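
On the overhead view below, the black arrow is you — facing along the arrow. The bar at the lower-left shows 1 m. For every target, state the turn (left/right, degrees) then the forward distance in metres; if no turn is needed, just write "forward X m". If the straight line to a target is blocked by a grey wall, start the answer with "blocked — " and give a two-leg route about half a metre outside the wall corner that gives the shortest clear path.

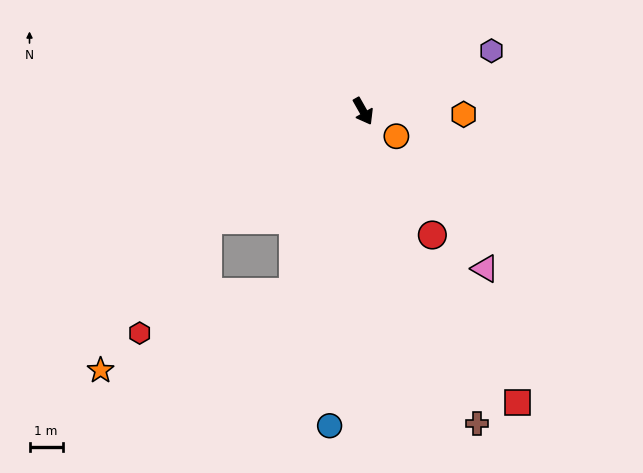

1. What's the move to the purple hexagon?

turn left 86°, forward 4.3 m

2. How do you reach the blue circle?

turn right 36°, forward 9.6 m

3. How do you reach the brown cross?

turn right 9°, forward 10.0 m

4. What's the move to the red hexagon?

blocked — turn right 85°, forward 5.7 m, then turn left 24°, forward 4.0 m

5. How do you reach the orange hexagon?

turn left 59°, forward 3.0 m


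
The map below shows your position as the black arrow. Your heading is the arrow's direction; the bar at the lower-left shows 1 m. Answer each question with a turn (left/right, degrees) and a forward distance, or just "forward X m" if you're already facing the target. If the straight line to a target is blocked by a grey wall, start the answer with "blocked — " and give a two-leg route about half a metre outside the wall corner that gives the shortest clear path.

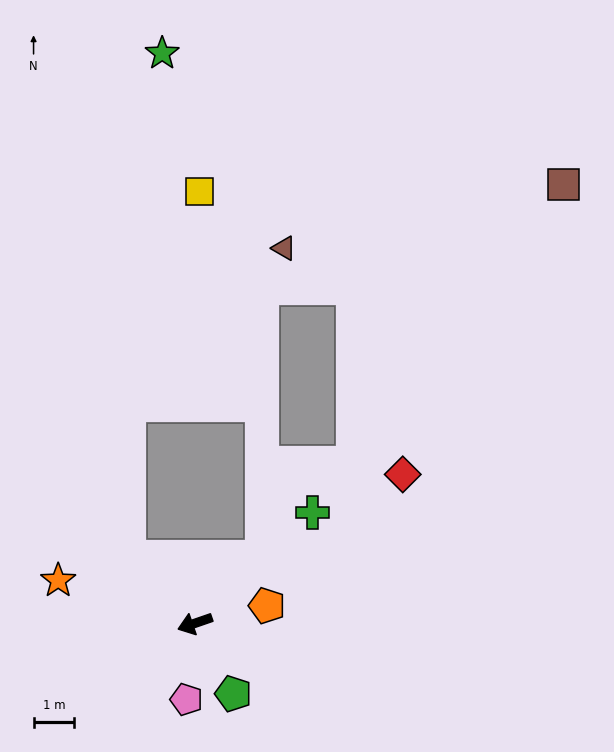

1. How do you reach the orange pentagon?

turn left 175°, forward 1.8 m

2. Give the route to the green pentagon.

turn left 100°, forward 2.0 m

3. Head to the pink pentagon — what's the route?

turn left 65°, forward 1.9 m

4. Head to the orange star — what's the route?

turn right 36°, forward 3.5 m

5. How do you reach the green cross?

turn right 156°, forward 4.0 m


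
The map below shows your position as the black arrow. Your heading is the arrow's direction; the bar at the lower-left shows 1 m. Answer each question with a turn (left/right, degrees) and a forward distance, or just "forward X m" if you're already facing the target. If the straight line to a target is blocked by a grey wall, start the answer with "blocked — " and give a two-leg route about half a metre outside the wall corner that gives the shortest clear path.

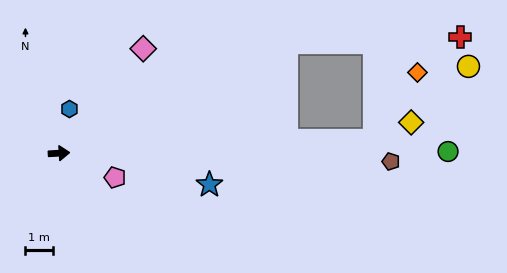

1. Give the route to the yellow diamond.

blocked — forward 11.6 m, then turn left 23°, forward 1.5 m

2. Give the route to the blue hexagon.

turn left 73°, forward 1.7 m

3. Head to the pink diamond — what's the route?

turn left 48°, forward 4.9 m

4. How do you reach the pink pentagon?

turn right 27°, forward 2.2 m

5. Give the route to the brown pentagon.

turn right 5°, forward 12.2 m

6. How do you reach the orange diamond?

blocked — forward 11.6 m, then turn left 54°, forward 2.9 m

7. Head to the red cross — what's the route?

blocked — turn left 22°, forward 9.3 m, then turn right 23°, forward 6.4 m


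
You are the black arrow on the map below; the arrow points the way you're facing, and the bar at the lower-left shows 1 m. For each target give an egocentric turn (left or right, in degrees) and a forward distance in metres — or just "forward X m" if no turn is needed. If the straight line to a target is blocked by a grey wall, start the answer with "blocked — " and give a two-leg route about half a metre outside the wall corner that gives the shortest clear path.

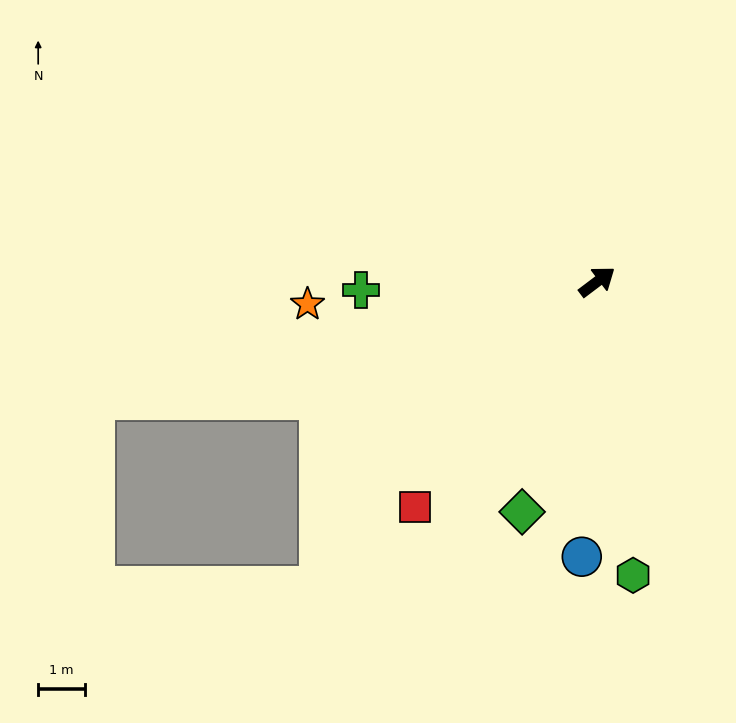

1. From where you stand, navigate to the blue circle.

turn right 130°, forward 5.9 m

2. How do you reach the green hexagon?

turn right 120°, forward 6.3 m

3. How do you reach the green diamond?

turn right 145°, forward 5.2 m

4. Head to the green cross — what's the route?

turn left 145°, forward 5.1 m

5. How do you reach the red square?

turn right 166°, forward 6.2 m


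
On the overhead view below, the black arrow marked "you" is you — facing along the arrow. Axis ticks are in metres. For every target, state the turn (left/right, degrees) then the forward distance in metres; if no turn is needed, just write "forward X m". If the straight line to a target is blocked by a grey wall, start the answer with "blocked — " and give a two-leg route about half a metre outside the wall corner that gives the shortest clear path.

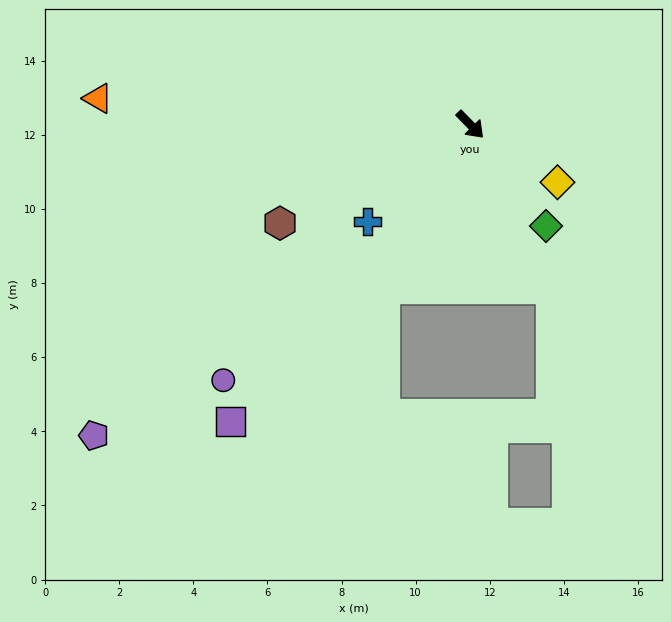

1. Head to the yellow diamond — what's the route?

turn left 12°, forward 2.8 m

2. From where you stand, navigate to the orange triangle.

turn right 138°, forward 10.1 m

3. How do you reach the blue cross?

turn right 91°, forward 3.8 m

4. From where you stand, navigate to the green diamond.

turn right 8°, forward 3.4 m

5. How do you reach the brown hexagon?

turn right 107°, forward 5.8 m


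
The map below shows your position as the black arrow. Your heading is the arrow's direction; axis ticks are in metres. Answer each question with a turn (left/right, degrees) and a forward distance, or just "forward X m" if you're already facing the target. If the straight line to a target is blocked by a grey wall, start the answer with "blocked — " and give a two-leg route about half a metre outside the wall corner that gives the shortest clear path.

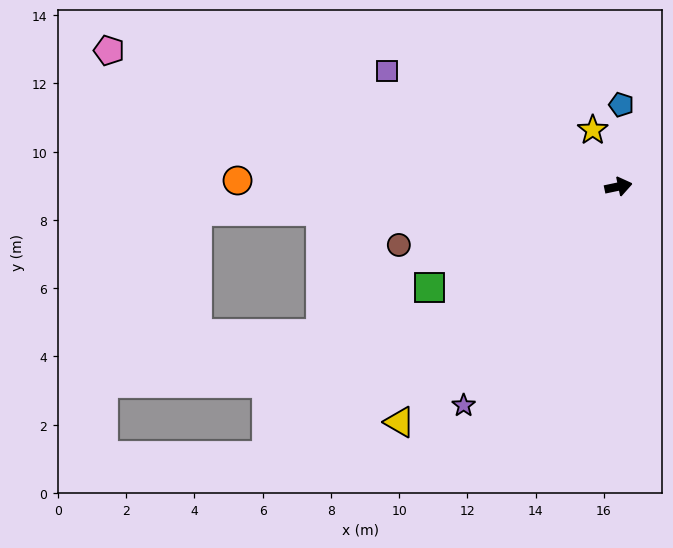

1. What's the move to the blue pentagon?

turn left 76°, forward 2.4 m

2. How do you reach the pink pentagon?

turn left 153°, forward 15.5 m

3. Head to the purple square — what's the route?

turn left 142°, forward 7.6 m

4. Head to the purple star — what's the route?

turn right 137°, forward 7.9 m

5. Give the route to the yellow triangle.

turn right 145°, forward 9.4 m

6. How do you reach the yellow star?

turn left 103°, forward 1.8 m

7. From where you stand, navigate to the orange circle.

turn left 167°, forward 11.2 m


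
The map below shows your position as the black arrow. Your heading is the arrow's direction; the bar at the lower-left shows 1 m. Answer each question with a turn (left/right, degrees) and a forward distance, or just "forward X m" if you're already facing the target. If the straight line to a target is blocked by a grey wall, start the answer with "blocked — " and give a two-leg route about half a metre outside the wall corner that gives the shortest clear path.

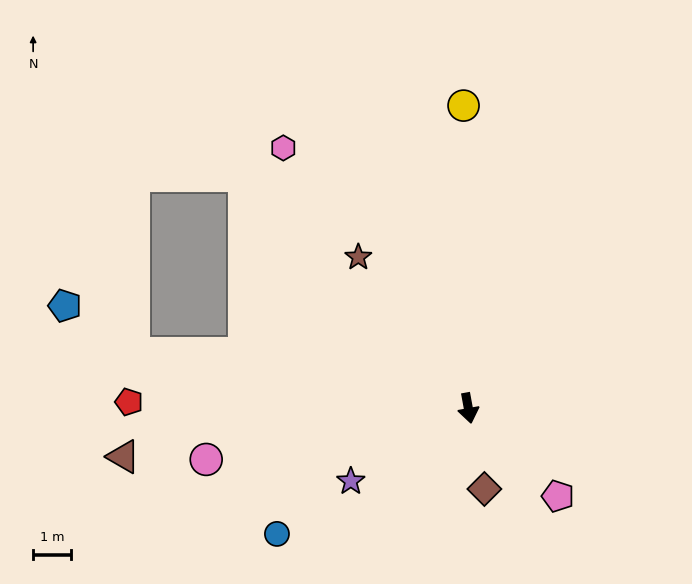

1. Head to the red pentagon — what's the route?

turn right 101°, forward 8.9 m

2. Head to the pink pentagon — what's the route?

turn left 35°, forward 3.3 m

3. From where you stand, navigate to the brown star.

turn right 154°, forward 4.9 m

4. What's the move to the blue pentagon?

blocked — turn right 110°, forward 8.9 m, then turn right 25°, forward 2.2 m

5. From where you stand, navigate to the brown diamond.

forward 2.2 m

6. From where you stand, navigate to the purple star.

turn right 69°, forward 3.6 m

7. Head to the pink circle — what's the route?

turn right 89°, forward 7.0 m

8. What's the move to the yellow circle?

turn left 171°, forward 7.9 m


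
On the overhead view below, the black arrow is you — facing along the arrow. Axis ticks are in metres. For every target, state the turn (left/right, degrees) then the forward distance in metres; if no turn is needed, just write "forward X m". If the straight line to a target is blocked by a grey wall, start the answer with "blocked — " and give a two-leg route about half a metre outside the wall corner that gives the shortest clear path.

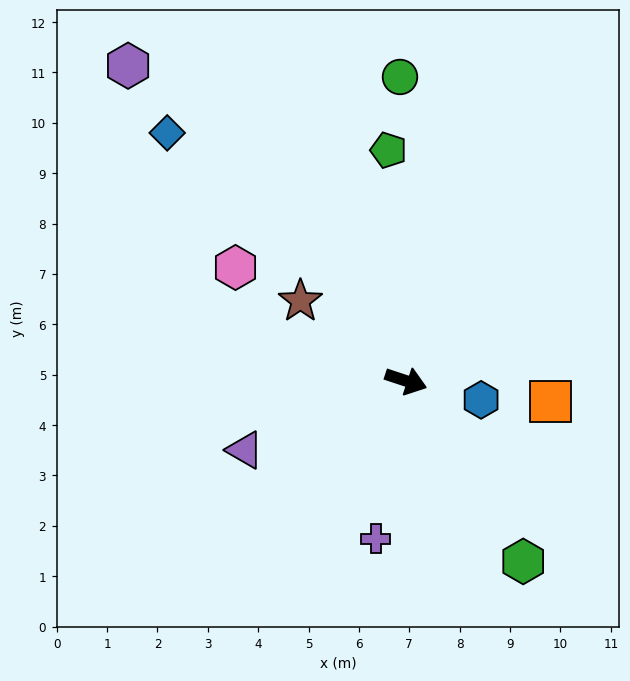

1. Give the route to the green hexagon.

turn right 39°, forward 4.3 m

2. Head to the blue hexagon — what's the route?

turn left 4°, forward 1.5 m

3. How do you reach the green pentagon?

turn left 113°, forward 4.6 m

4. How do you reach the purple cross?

turn right 83°, forward 3.2 m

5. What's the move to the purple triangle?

turn right 138°, forward 3.5 m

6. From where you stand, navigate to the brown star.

turn left 161°, forward 2.6 m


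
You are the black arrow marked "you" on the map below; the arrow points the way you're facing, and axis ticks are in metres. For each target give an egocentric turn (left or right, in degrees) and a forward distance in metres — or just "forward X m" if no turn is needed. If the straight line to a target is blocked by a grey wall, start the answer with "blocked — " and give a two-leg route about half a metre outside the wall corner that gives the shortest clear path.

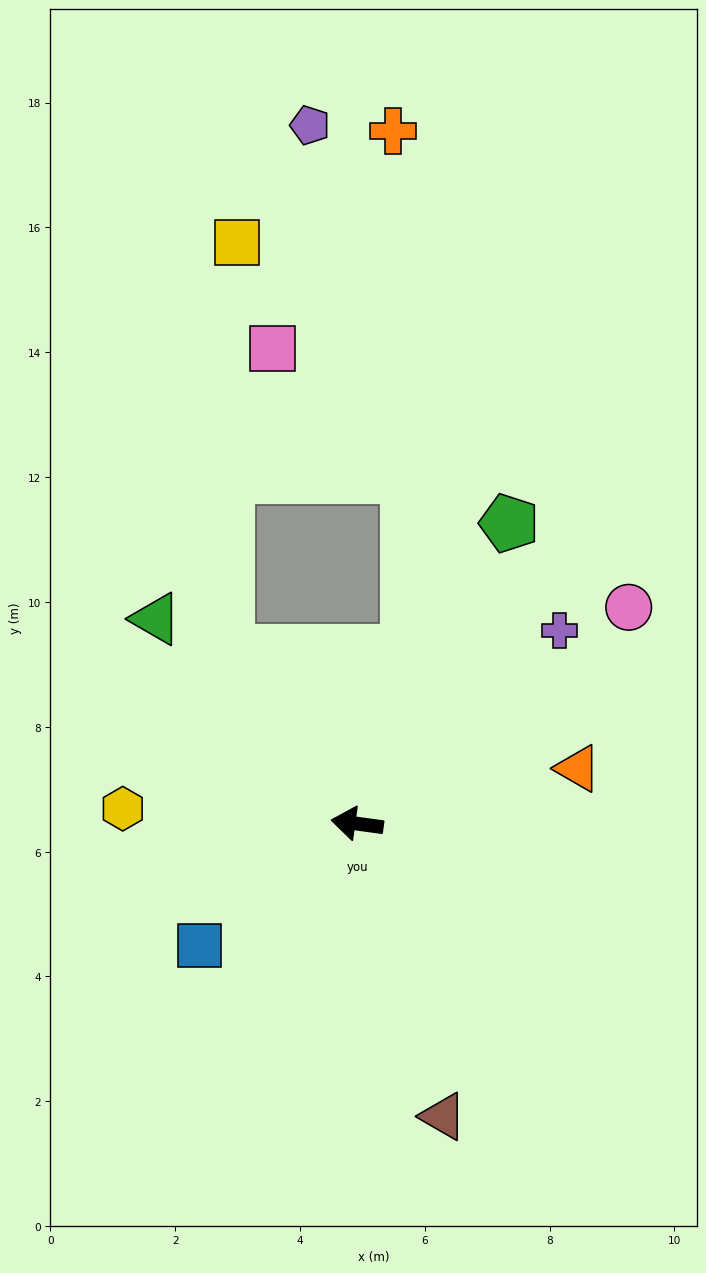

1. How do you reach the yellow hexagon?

turn left 4°, forward 3.8 m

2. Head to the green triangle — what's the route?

turn right 38°, forward 4.6 m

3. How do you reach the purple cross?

turn right 129°, forward 4.5 m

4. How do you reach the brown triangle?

turn left 114°, forward 4.9 m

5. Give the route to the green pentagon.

turn right 109°, forward 5.4 m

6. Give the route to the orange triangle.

turn right 158°, forward 3.6 m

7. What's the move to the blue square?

turn left 46°, forward 3.2 m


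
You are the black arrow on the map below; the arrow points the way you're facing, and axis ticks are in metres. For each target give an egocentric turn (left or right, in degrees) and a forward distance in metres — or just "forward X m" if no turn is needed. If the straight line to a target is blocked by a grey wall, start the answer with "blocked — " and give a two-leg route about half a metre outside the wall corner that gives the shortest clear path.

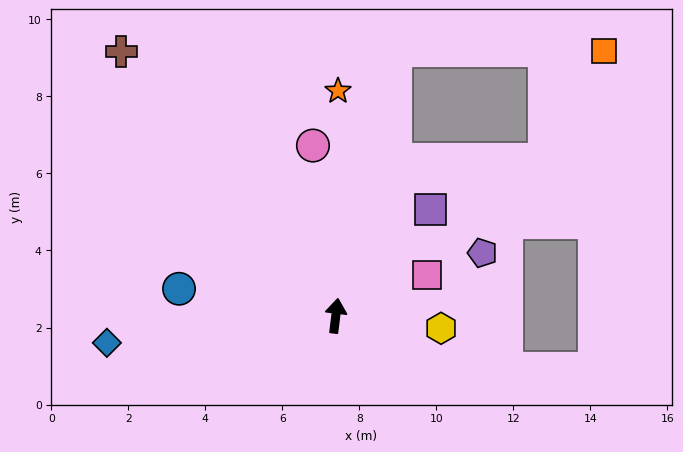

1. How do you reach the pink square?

turn right 59°, forward 2.6 m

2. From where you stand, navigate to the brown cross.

turn left 46°, forward 8.8 m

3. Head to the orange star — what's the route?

turn left 6°, forward 5.8 m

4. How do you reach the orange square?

blocked — turn right 6°, forward 7.0 m, then turn right 77°, forward 5.4 m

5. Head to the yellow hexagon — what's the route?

turn right 90°, forward 2.8 m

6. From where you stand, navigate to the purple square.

turn right 35°, forward 3.7 m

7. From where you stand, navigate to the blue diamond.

turn left 104°, forward 6.0 m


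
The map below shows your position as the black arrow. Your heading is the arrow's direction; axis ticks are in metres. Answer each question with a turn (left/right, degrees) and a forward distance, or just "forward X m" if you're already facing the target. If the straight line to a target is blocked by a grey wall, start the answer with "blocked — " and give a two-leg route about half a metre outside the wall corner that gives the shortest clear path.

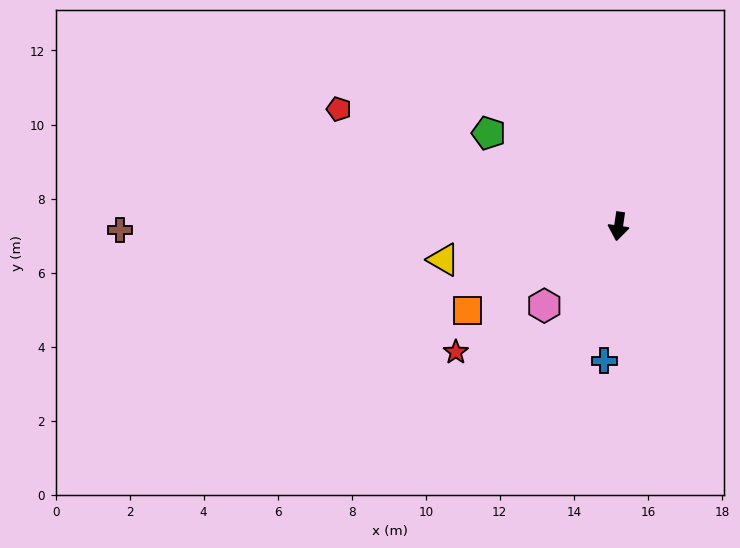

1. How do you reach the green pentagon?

turn right 117°, forward 4.3 m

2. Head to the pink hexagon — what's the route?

turn right 35°, forward 2.9 m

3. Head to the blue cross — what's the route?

turn left 2°, forward 3.7 m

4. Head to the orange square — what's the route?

turn right 53°, forward 4.7 m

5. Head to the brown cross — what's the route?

turn right 81°, forward 13.5 m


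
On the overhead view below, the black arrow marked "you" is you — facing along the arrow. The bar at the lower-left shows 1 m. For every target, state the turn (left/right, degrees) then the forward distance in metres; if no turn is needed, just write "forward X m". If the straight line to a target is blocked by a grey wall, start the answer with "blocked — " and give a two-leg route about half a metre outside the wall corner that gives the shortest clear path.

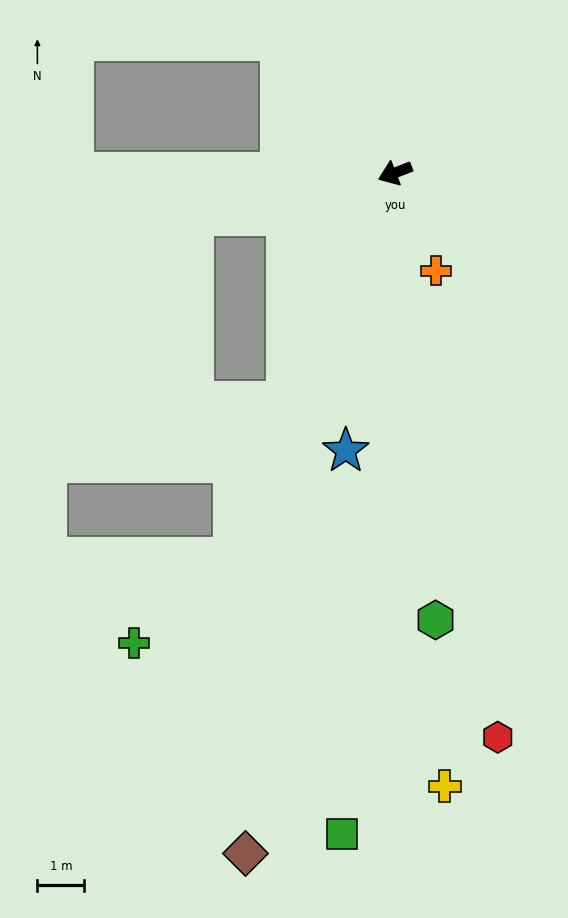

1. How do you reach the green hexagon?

turn left 74°, forward 9.6 m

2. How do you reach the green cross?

blocked — turn left 46°, forward 8.9 m, then turn right 26°, forward 2.8 m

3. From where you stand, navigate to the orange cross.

turn left 92°, forward 2.3 m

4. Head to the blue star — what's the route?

turn left 59°, forward 6.0 m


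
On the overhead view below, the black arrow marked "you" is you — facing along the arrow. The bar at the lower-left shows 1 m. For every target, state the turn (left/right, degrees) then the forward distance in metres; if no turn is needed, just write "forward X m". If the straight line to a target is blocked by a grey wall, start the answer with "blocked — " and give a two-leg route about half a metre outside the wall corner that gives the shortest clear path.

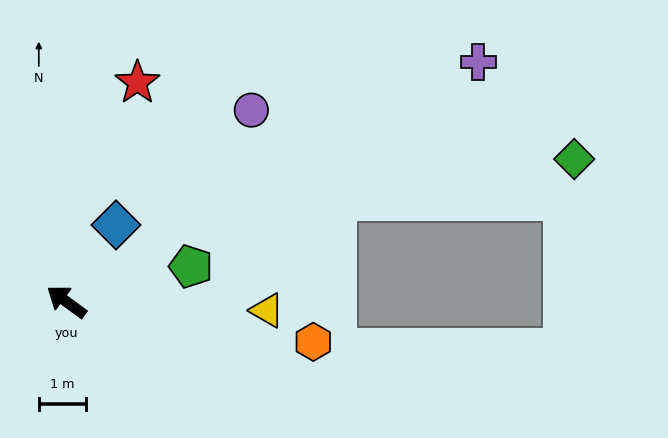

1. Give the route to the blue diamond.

turn right 87°, forward 1.9 m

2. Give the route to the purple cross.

turn right 113°, forward 10.0 m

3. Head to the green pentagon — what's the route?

turn right 128°, forward 2.7 m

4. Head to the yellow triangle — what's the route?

turn right 146°, forward 4.2 m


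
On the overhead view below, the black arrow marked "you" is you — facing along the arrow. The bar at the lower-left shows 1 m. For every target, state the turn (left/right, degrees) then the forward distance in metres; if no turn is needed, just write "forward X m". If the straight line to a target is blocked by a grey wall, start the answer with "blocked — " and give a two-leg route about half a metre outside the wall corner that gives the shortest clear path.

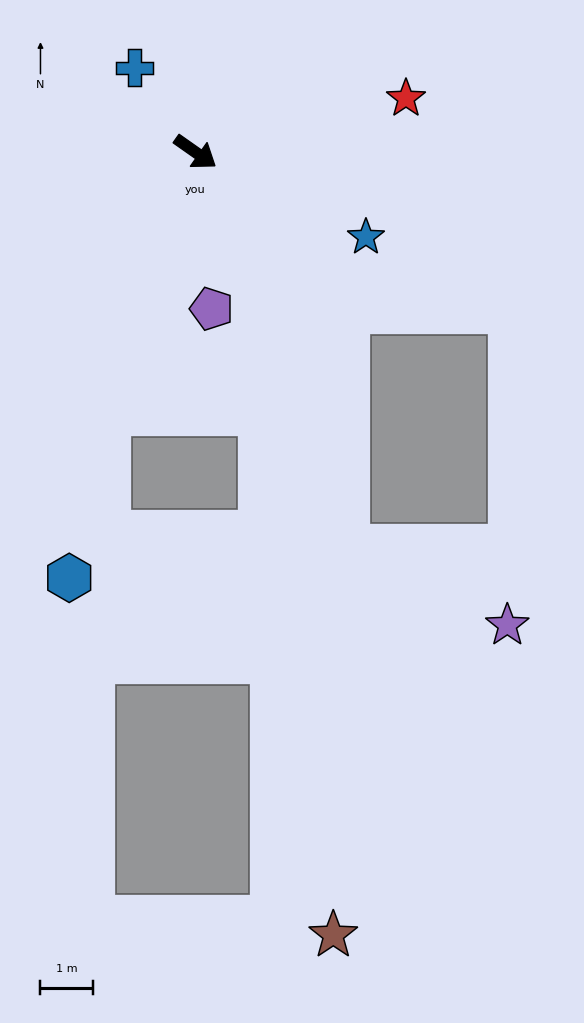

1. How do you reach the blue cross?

turn left 161°, forward 2.0 m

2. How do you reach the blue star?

turn left 9°, forward 3.6 m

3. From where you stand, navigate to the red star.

turn left 49°, forward 4.1 m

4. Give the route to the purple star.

blocked — turn right 34°, forward 8.1 m, then turn left 43°, forward 3.4 m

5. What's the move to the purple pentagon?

turn right 49°, forward 3.0 m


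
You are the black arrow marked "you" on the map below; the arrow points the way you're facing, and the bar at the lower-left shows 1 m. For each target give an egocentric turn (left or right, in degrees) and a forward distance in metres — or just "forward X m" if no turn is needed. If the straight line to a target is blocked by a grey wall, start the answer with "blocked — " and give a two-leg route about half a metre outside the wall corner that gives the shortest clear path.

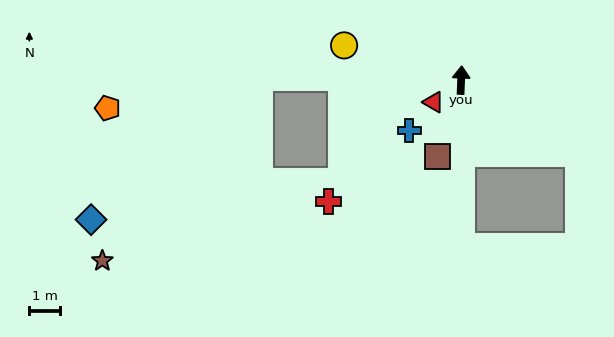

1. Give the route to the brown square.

turn left 165°, forward 2.6 m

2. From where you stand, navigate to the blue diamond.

blocked — turn left 92°, forward 6.5 m, then turn left 40°, forward 7.1 m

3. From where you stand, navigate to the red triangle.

turn left 131°, forward 1.1 m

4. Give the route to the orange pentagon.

blocked — turn left 92°, forward 6.5 m, then turn left 12°, forward 5.0 m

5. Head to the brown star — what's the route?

blocked — turn left 92°, forward 6.5 m, then turn left 50°, forward 7.8 m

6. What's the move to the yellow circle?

turn left 76°, forward 3.9 m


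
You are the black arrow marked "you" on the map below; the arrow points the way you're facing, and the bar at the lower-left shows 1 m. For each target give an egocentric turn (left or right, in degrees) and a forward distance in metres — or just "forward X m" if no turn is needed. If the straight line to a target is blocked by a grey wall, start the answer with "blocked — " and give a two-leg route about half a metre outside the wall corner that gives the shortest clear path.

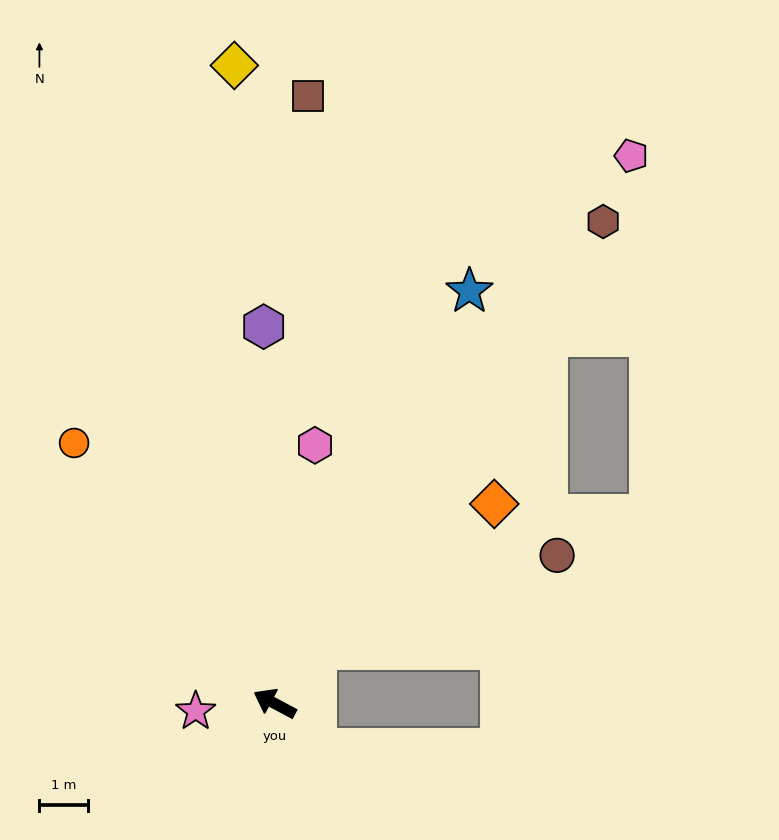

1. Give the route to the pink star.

turn left 34°, forward 1.6 m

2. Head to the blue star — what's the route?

turn right 87°, forward 9.5 m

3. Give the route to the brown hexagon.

turn right 96°, forward 12.1 m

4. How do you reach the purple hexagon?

turn right 60°, forward 7.8 m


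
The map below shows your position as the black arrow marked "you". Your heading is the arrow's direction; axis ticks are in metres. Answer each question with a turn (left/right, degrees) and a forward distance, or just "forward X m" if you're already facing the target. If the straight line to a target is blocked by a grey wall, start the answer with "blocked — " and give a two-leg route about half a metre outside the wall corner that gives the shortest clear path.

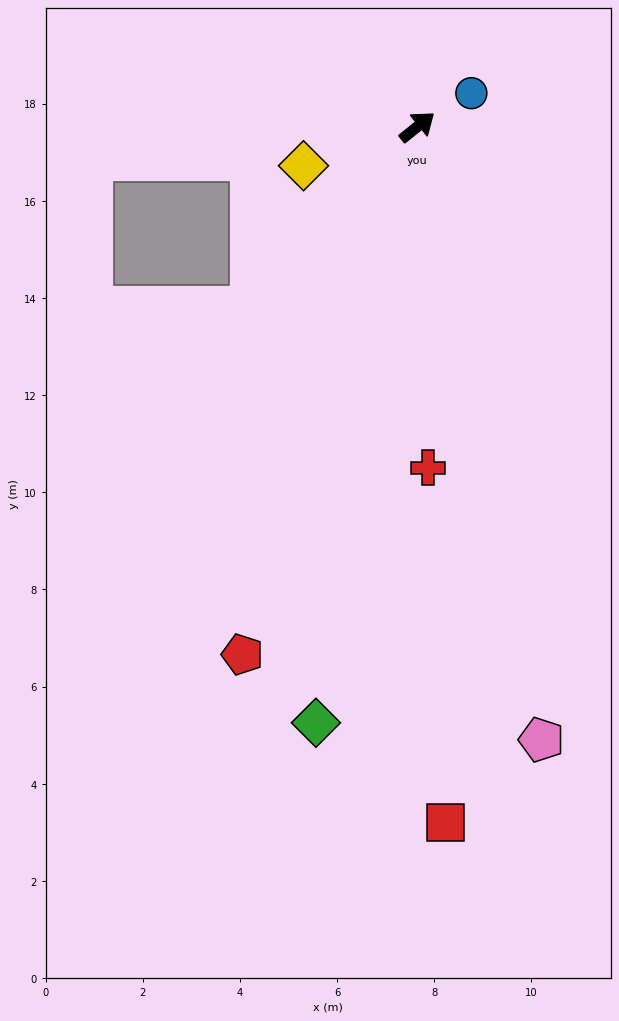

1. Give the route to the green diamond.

turn right 138°, forward 12.4 m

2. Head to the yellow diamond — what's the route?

turn left 160°, forward 2.5 m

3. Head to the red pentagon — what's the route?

turn right 147°, forward 11.4 m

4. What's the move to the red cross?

turn right 127°, forward 7.0 m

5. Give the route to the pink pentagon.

turn right 117°, forward 12.9 m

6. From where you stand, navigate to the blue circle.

turn right 7°, forward 1.3 m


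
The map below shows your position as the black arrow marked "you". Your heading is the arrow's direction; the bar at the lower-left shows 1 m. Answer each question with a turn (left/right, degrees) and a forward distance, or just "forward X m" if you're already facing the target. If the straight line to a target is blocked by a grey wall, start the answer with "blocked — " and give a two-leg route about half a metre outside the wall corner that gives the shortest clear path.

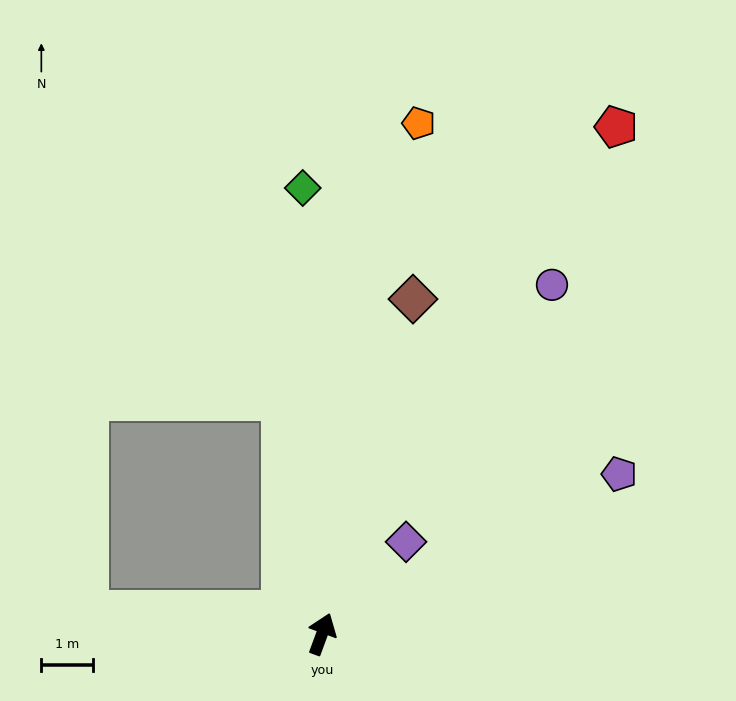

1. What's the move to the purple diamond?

turn right 22°, forward 2.4 m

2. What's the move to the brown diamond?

turn left 5°, forward 6.7 m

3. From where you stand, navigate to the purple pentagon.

turn right 41°, forward 6.5 m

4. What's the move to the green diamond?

turn left 23°, forward 8.6 m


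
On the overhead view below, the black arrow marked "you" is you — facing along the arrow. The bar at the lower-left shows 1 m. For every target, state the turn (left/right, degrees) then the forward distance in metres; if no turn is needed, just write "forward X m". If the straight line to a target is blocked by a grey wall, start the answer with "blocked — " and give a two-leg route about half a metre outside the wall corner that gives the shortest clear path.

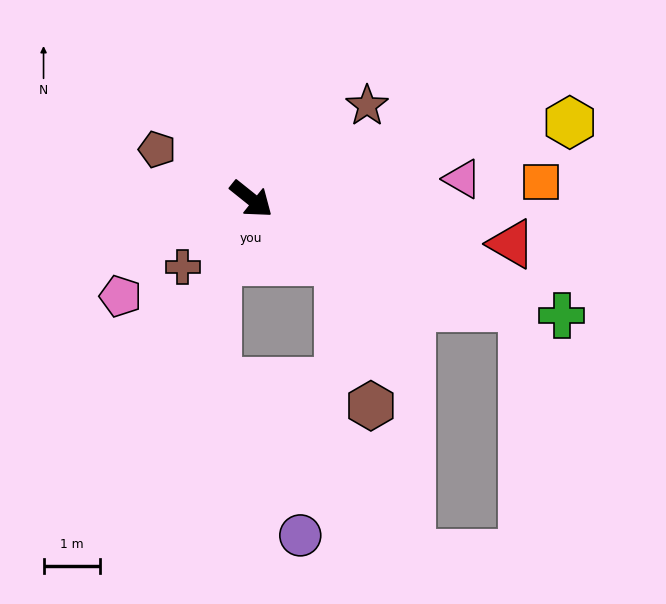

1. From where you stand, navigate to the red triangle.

turn left 29°, forward 4.7 m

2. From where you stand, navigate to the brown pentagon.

turn right 169°, forward 1.9 m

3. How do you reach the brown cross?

turn right 97°, forward 1.7 m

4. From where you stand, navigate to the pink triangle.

turn left 44°, forward 3.8 m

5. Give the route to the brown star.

turn left 78°, forward 2.6 m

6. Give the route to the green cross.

turn left 18°, forward 5.9 m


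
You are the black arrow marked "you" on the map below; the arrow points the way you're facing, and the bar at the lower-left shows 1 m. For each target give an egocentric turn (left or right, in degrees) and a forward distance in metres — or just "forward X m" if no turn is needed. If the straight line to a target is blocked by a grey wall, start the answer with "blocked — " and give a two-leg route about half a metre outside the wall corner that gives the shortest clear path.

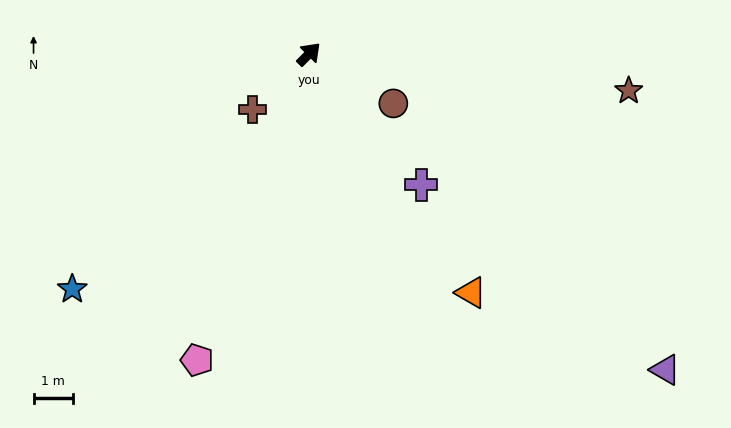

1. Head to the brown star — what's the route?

turn right 52°, forward 8.2 m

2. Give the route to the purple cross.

turn right 94°, forward 4.4 m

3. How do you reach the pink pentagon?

turn right 155°, forward 8.3 m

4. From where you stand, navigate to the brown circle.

turn right 75°, forward 2.5 m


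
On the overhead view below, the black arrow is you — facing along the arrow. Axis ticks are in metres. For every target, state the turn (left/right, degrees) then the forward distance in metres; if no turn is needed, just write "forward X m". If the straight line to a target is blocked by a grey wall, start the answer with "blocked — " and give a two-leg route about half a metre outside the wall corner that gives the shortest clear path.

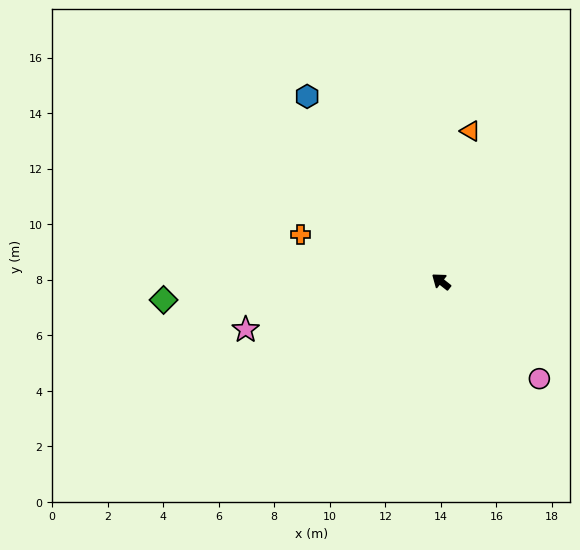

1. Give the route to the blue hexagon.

turn right 16°, forward 8.2 m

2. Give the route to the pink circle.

turn left 174°, forward 5.0 m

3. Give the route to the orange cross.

turn left 20°, forward 5.3 m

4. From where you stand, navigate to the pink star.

turn left 52°, forward 7.2 m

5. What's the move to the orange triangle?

turn right 63°, forward 5.5 m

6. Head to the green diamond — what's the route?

turn left 42°, forward 10.0 m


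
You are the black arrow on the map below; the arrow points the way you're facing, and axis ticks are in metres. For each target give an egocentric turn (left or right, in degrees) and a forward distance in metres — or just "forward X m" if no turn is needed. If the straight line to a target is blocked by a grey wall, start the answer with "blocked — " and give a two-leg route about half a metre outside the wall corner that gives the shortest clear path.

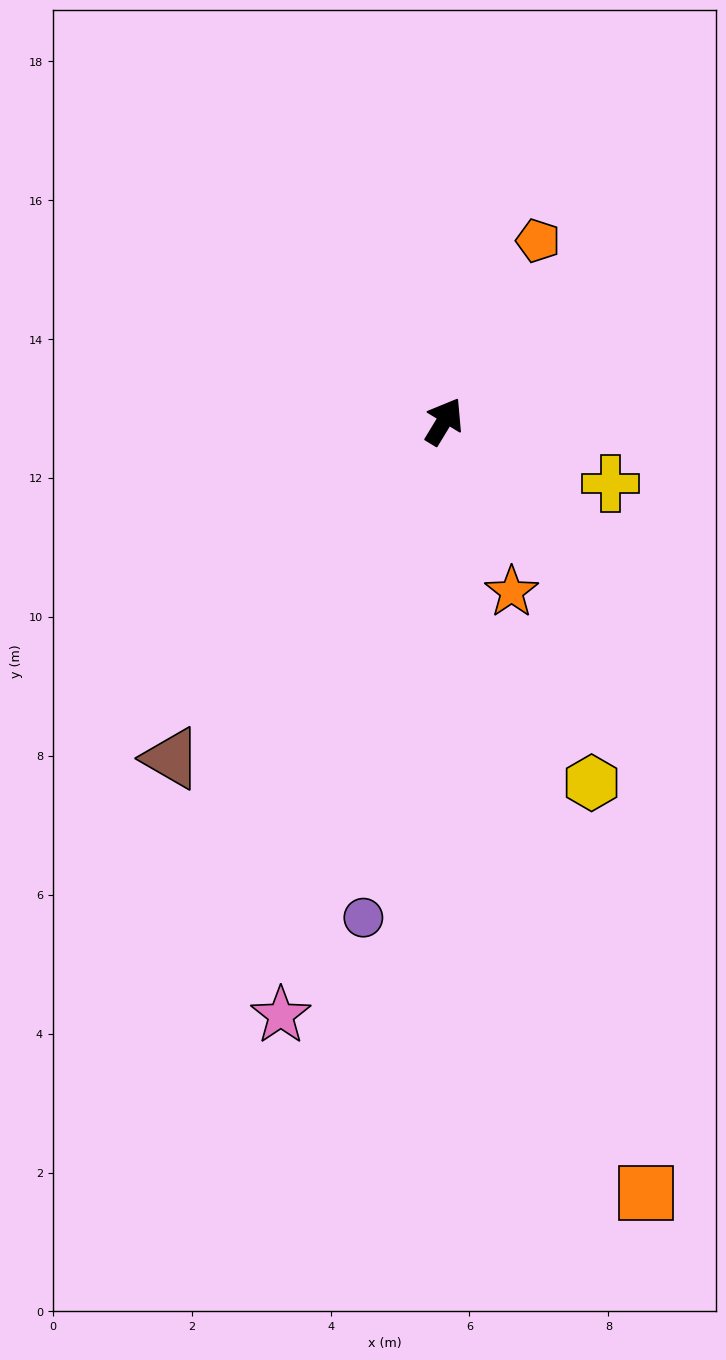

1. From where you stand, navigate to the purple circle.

turn right 158°, forward 7.2 m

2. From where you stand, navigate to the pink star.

turn right 164°, forward 8.9 m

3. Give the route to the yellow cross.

turn right 79°, forward 2.6 m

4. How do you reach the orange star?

turn right 127°, forward 2.6 m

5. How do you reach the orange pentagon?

turn left 4°, forward 2.9 m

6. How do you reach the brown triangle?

turn left 172°, forward 6.2 m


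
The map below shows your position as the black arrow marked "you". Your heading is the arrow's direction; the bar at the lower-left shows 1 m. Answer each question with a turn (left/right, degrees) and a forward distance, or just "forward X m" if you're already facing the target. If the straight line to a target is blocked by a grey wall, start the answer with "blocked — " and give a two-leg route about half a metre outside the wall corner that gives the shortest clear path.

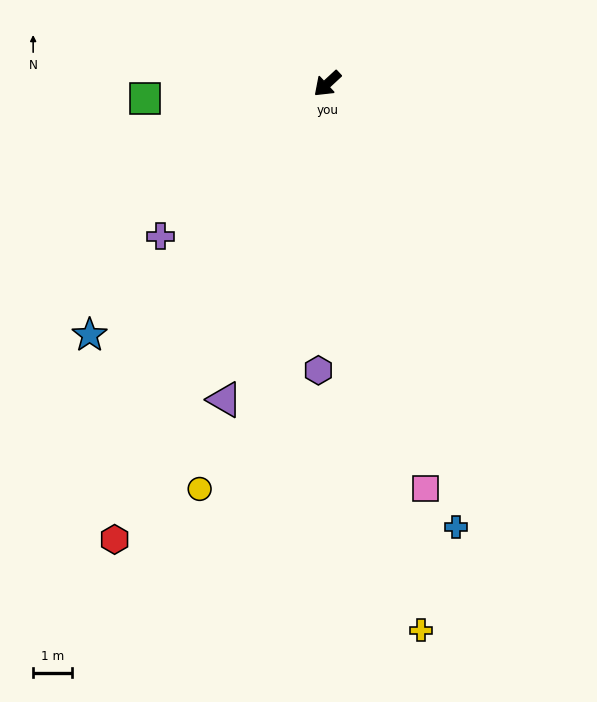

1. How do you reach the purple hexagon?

turn left 45°, forward 7.3 m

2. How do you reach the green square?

turn right 38°, forward 4.7 m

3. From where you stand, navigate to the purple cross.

forward 5.8 m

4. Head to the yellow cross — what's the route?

turn left 57°, forward 14.1 m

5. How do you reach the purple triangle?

turn left 29°, forward 8.5 m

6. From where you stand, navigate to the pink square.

turn left 61°, forward 10.6 m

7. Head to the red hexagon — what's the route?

turn left 22°, forward 12.8 m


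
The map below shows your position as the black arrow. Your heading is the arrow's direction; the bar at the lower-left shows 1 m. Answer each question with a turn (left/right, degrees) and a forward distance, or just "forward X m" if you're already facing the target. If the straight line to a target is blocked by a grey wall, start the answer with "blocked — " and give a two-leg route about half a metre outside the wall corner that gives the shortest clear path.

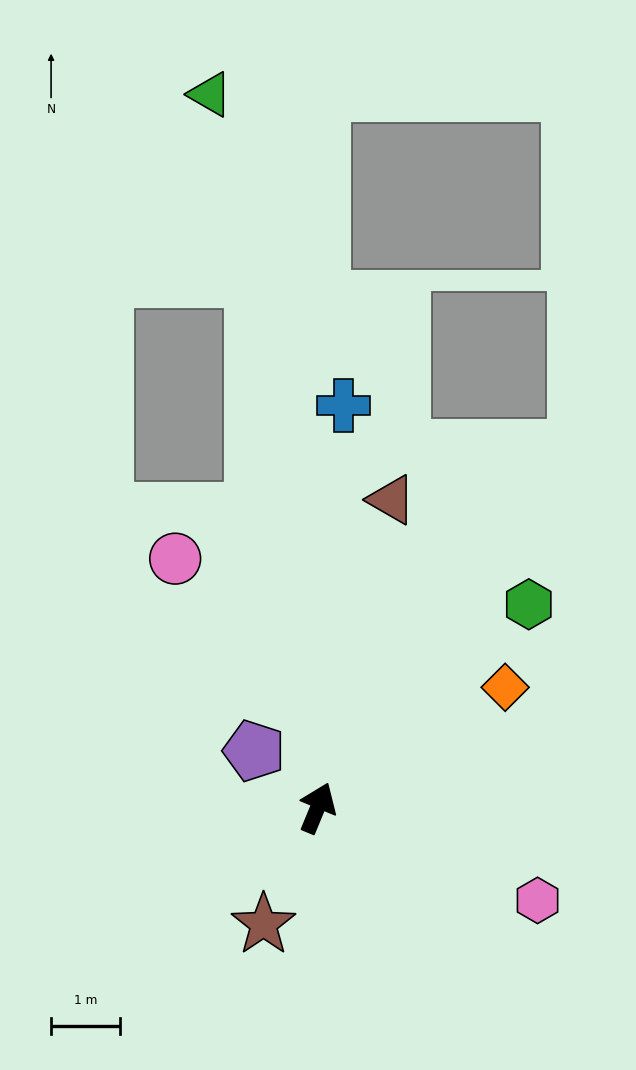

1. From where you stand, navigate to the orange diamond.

turn right 35°, forward 3.2 m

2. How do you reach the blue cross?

turn left 19°, forward 5.8 m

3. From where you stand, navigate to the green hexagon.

turn right 24°, forward 4.2 m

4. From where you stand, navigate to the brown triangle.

turn left 9°, forward 4.6 m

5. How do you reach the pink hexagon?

turn right 90°, forward 3.5 m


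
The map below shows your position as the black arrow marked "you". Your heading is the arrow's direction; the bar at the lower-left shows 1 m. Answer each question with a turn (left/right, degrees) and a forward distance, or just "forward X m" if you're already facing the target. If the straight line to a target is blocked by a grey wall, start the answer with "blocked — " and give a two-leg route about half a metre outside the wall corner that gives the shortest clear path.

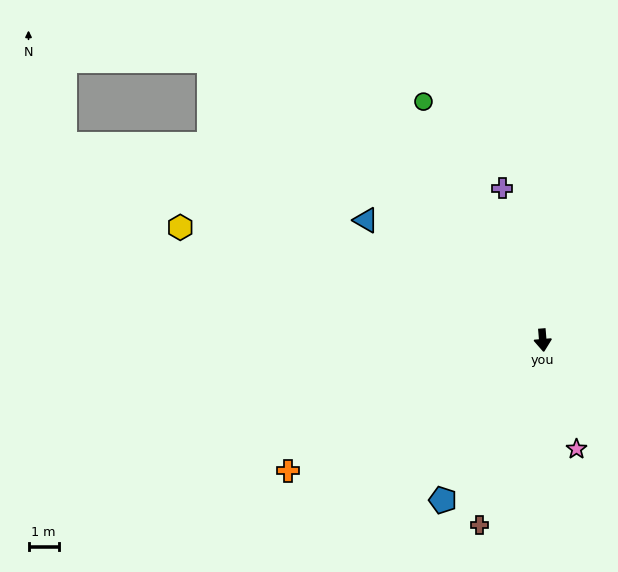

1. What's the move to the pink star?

turn left 12°, forward 3.7 m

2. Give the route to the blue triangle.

turn right 129°, forward 7.0 m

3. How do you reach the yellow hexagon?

turn right 112°, forward 12.5 m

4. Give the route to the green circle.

turn right 158°, forward 8.8 m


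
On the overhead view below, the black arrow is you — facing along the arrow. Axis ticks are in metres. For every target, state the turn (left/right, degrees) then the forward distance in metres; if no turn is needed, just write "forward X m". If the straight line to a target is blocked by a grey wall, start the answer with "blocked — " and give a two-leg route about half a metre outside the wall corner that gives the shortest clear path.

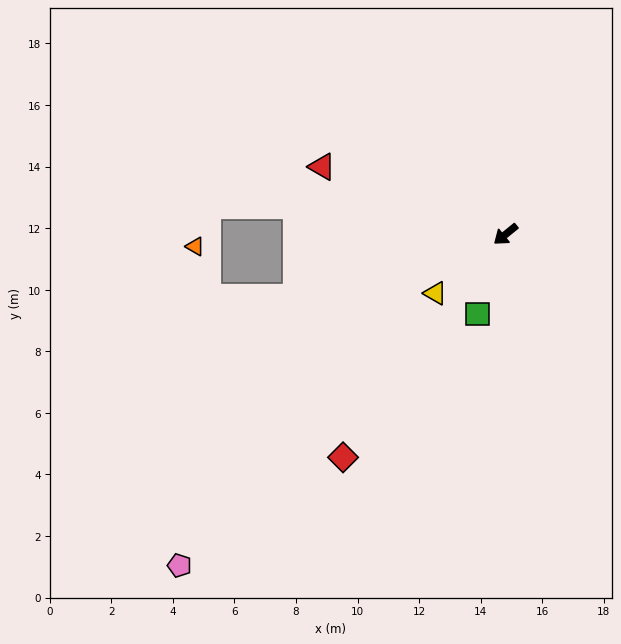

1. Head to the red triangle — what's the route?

turn right 59°, forward 6.4 m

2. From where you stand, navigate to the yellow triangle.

forward 3.0 m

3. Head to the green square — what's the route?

turn left 32°, forward 2.7 m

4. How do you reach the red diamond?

turn left 15°, forward 9.0 m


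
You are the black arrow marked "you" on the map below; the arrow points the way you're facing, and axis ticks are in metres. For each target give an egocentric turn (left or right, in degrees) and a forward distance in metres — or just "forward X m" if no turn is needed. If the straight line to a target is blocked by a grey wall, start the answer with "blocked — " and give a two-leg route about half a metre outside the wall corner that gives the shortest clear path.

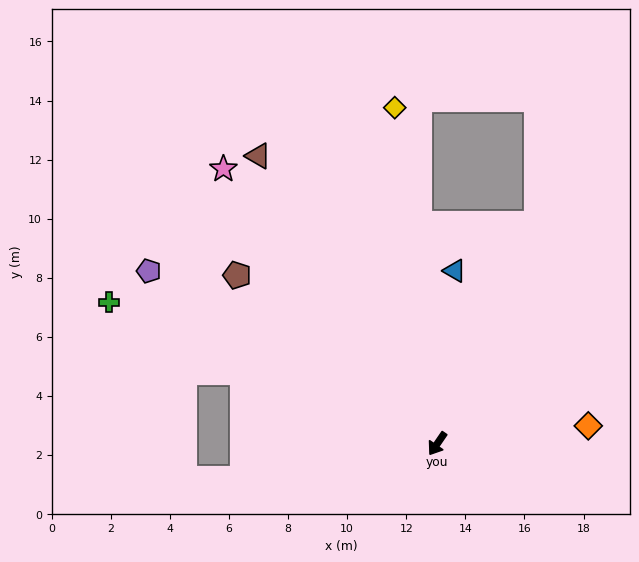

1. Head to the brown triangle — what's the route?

turn right 114°, forward 11.5 m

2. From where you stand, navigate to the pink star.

turn right 108°, forward 11.8 m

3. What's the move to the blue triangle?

turn right 151°, forward 5.9 m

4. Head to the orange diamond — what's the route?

turn left 131°, forward 5.1 m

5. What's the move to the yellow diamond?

turn right 138°, forward 11.5 m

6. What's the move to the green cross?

turn right 79°, forward 12.1 m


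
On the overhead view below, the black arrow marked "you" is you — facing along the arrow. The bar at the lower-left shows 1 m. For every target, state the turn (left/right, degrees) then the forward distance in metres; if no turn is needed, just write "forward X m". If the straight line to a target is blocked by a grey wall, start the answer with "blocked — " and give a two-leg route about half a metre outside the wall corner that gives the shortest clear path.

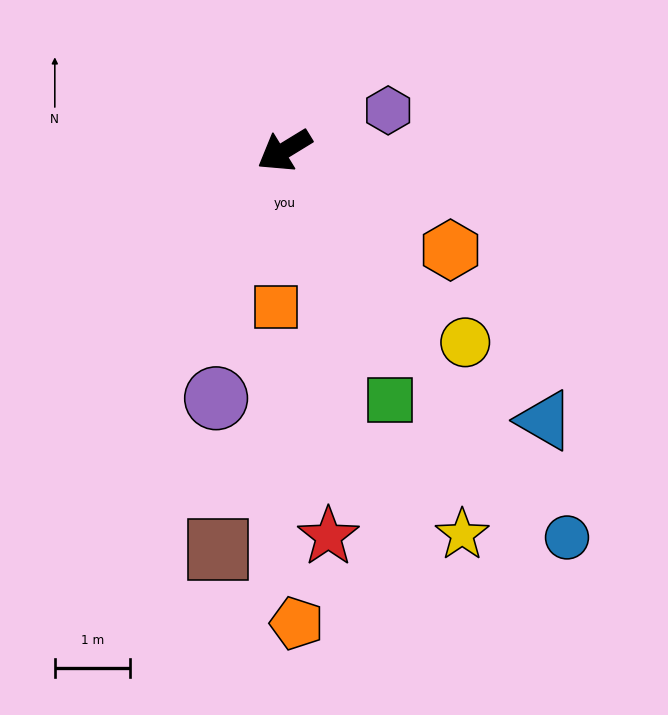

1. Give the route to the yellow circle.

turn left 102°, forward 3.5 m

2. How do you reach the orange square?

turn left 56°, forward 2.1 m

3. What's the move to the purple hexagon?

turn left 170°, forward 1.5 m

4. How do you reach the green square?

turn left 82°, forward 3.6 m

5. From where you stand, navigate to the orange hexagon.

turn left 118°, forward 2.6 m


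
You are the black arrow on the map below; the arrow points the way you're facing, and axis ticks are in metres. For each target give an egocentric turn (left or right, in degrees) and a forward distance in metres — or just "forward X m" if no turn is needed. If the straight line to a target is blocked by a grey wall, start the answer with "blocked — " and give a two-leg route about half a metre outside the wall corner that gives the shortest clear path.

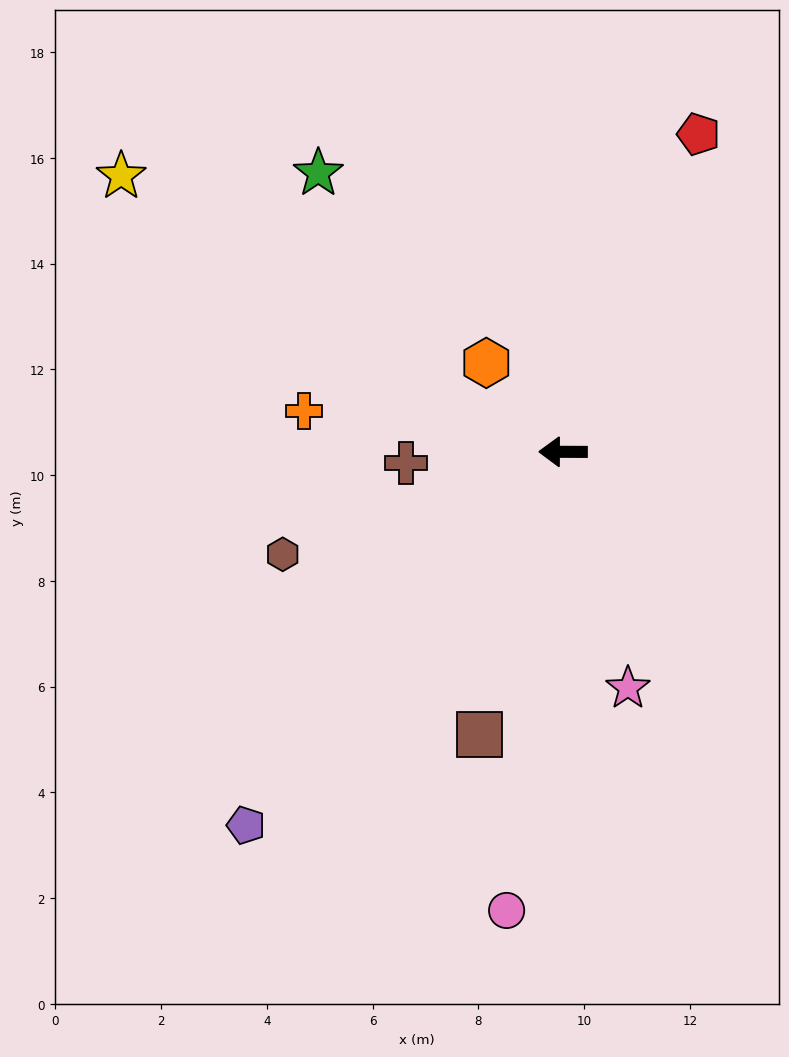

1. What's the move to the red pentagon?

turn right 113°, forward 6.5 m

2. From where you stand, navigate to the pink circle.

turn left 83°, forward 8.7 m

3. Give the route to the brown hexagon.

turn left 20°, forward 5.6 m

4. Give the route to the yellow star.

turn right 32°, forward 9.9 m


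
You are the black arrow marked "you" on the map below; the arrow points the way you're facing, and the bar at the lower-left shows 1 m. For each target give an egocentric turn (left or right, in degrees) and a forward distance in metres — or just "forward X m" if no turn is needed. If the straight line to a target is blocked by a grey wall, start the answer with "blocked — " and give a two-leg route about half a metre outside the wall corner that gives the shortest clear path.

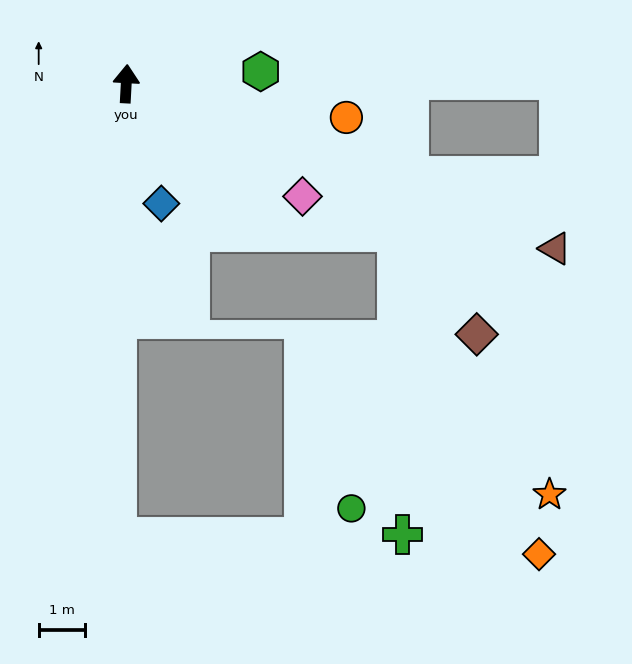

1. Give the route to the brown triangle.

turn right 108°, forward 9.8 m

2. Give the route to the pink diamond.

turn right 120°, forward 4.5 m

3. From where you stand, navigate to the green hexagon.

turn right 82°, forward 2.9 m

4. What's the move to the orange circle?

turn right 96°, forward 4.8 m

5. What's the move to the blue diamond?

turn right 161°, forward 2.7 m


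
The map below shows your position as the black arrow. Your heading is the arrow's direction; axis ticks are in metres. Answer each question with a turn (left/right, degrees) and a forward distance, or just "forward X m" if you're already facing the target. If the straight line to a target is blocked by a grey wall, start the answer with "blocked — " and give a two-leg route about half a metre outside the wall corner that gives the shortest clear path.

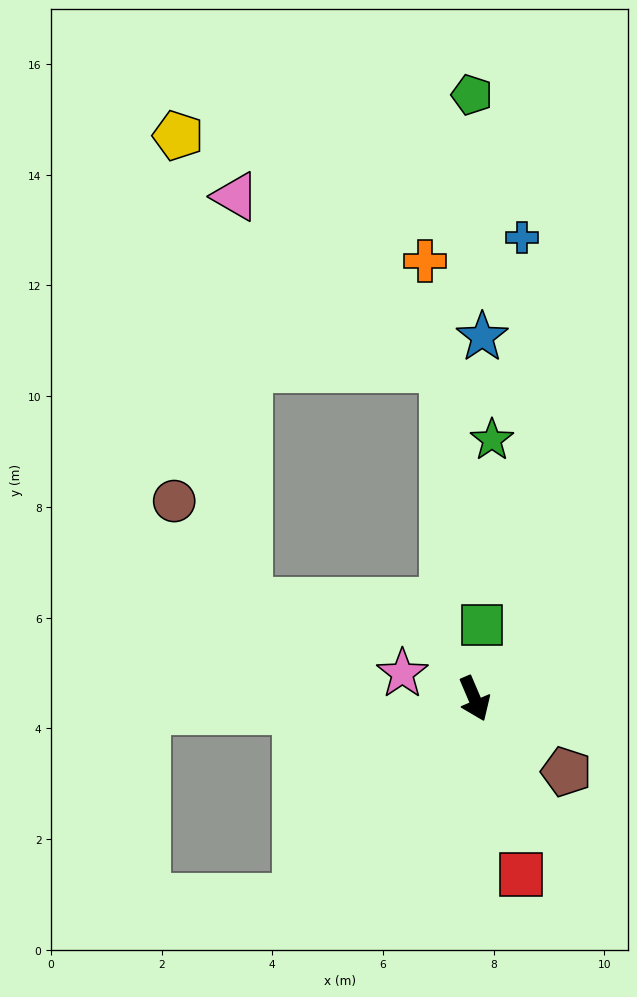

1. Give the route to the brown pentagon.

turn left 28°, forward 2.1 m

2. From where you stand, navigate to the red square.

turn right 8°, forward 3.3 m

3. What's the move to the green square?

turn left 151°, forward 1.3 m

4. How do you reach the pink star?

turn right 132°, forward 1.4 m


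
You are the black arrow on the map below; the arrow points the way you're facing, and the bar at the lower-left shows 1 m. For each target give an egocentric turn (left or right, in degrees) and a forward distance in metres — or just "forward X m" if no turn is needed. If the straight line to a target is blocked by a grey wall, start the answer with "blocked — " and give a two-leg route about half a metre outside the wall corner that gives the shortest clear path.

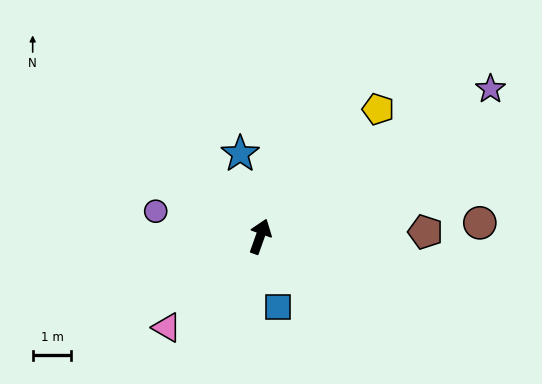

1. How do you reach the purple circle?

turn left 96°, forward 2.8 m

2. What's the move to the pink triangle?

turn left 154°, forward 3.4 m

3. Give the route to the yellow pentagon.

turn right 23°, forward 4.5 m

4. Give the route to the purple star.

turn right 38°, forward 7.1 m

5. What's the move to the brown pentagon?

turn right 69°, forward 4.3 m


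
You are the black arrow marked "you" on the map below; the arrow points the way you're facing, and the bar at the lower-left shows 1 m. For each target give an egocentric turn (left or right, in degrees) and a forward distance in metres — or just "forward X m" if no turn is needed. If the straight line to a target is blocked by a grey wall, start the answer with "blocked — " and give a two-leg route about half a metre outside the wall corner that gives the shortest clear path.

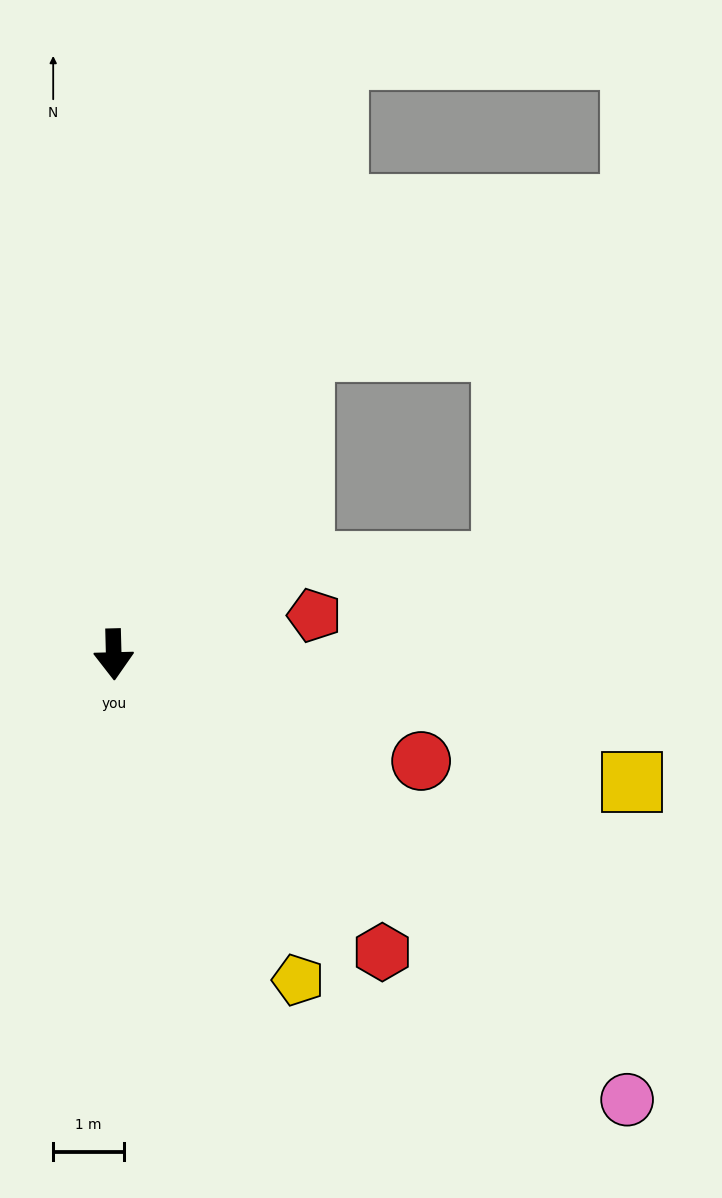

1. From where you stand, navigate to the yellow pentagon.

turn left 28°, forward 5.3 m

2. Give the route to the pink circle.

turn left 48°, forward 9.6 m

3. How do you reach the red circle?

turn left 69°, forward 4.6 m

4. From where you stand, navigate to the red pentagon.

turn left 100°, forward 2.9 m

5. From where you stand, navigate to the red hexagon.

turn left 41°, forward 5.7 m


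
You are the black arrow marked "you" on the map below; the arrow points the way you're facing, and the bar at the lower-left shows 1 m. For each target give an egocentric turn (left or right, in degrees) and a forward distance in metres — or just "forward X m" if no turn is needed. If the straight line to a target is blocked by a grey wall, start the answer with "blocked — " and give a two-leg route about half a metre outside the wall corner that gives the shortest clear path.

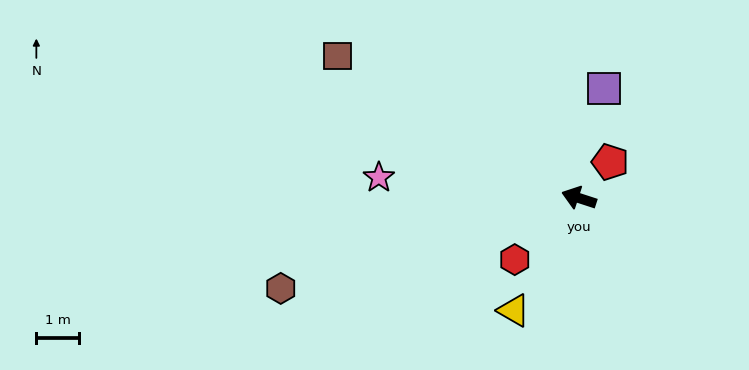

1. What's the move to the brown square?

turn right 12°, forward 6.6 m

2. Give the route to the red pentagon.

turn right 113°, forward 1.1 m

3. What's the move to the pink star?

turn left 12°, forward 4.7 m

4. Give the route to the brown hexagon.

turn left 35°, forward 7.3 m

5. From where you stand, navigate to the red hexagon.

turn left 62°, forward 2.1 m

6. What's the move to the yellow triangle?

turn left 78°, forward 3.0 m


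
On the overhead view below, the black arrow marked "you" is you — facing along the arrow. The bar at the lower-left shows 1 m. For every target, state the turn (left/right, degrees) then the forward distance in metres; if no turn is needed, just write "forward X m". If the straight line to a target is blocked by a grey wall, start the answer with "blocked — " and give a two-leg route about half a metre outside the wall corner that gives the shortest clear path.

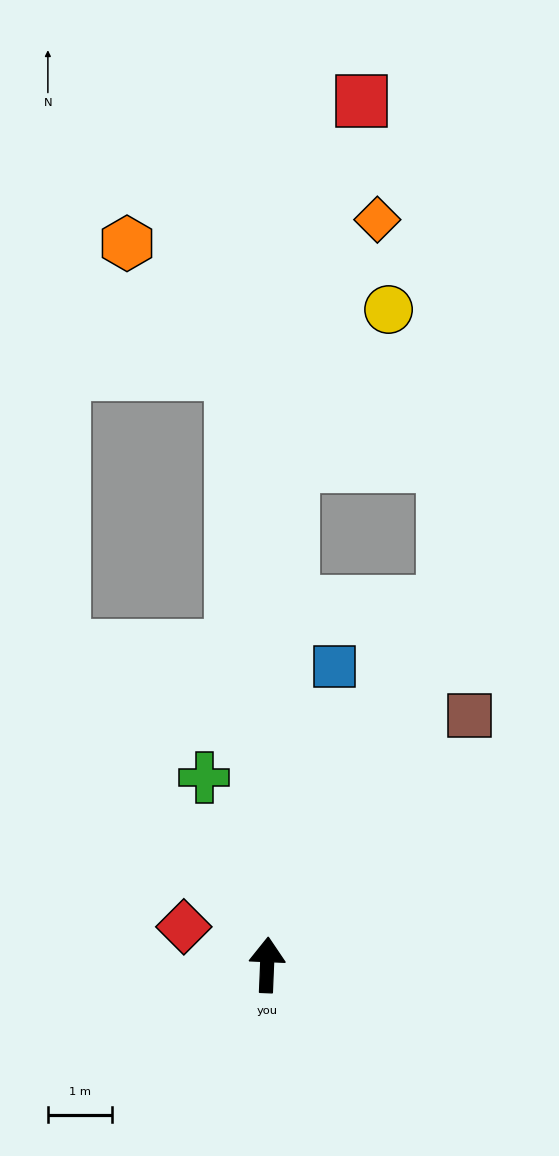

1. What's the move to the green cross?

turn left 21°, forward 3.1 m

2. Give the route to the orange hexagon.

blocked — turn left 6°, forward 9.2 m, then turn left 36°, forward 2.6 m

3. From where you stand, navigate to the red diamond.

turn left 68°, forward 1.4 m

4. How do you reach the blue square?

turn right 10°, forward 4.7 m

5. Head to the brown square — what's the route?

turn right 37°, forward 5.0 m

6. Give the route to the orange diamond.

blocked — forward 7.8 m, then turn right 17°, forward 4.0 m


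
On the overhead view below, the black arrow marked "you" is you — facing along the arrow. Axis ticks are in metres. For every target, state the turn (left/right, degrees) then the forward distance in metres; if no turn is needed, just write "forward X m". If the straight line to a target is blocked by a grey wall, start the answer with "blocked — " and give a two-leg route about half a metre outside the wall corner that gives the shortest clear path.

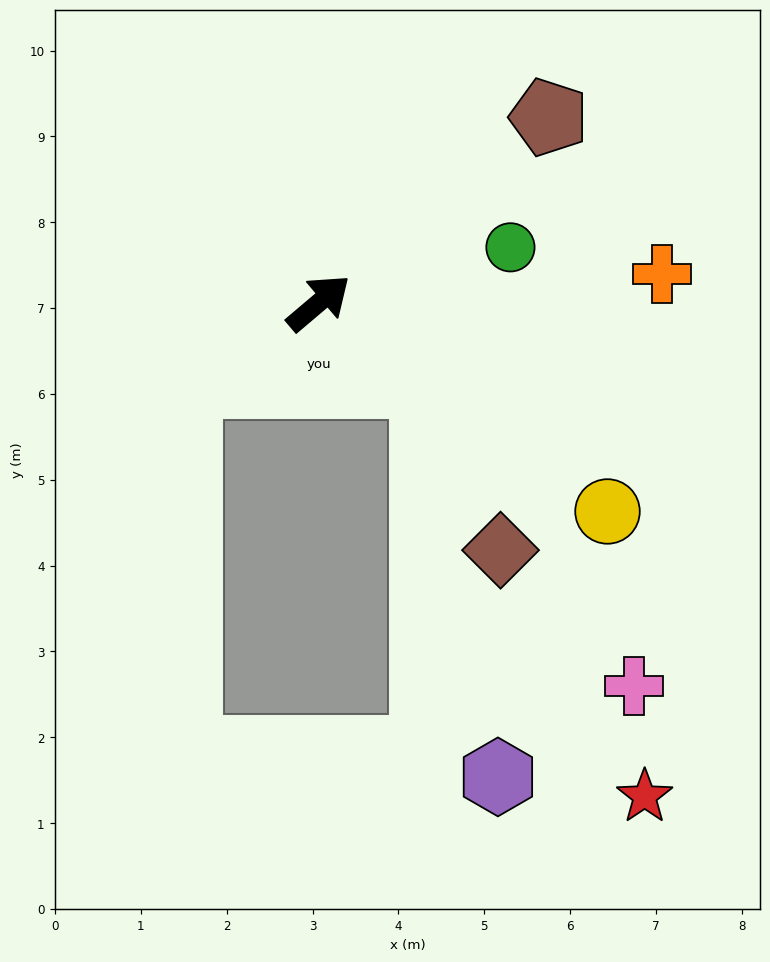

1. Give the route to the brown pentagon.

forward 3.4 m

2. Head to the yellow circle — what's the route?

turn right 76°, forward 4.1 m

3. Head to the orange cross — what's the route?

turn right 35°, forward 4.0 m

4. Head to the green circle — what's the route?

turn right 24°, forward 2.3 m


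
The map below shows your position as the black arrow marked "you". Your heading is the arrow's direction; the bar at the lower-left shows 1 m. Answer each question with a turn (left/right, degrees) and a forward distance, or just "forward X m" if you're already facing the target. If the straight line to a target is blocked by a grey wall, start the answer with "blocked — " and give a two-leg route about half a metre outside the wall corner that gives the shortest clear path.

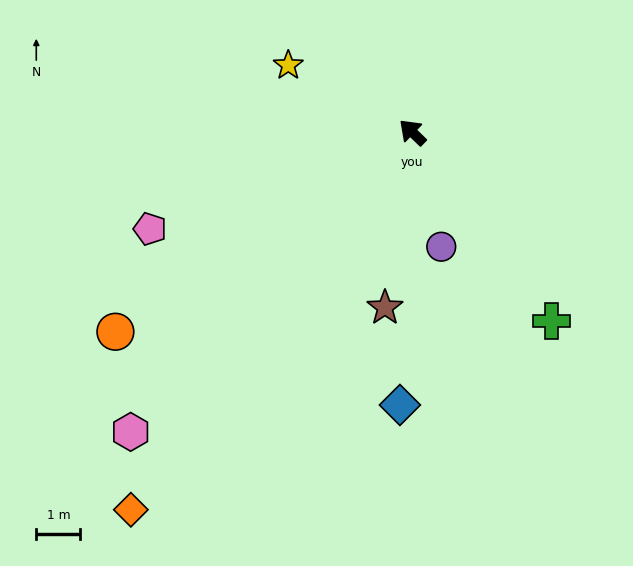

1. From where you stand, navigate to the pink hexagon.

turn left 91°, forward 9.3 m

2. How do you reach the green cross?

turn left 170°, forward 5.3 m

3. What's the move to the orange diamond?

turn left 97°, forward 10.7 m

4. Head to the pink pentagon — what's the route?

turn left 64°, forward 6.3 m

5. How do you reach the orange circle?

turn left 78°, forward 8.1 m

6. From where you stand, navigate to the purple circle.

turn left 148°, forward 2.7 m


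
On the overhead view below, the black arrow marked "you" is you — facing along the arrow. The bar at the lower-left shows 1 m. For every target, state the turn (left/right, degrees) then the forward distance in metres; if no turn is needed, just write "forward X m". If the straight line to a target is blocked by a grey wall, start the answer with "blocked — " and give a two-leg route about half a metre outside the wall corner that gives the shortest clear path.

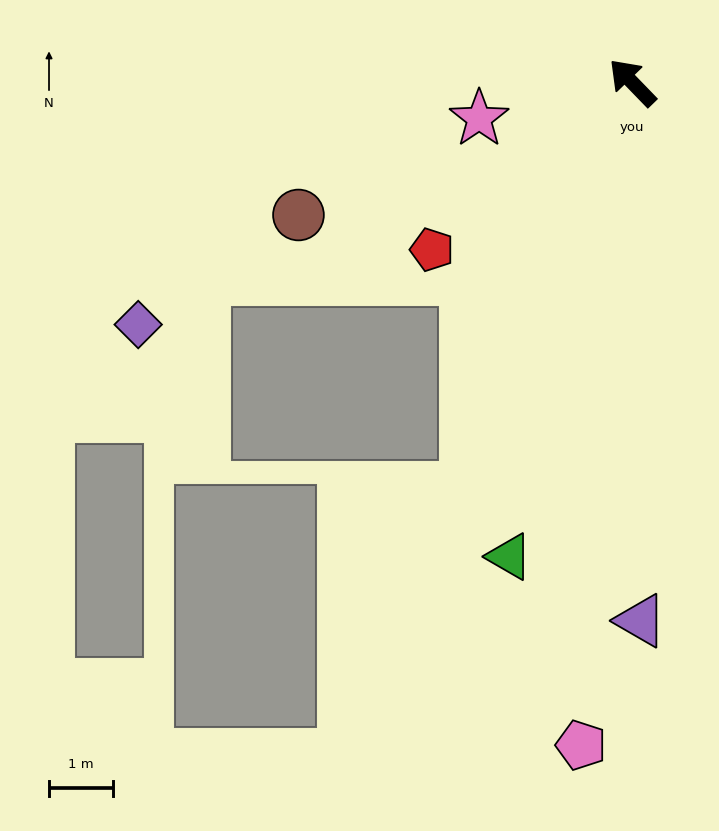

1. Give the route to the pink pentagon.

turn left 132°, forward 10.4 m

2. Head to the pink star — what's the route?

turn left 59°, forward 2.5 m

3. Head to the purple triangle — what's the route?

turn left 137°, forward 8.4 m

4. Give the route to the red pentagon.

turn left 86°, forward 4.1 m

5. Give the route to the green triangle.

turn left 121°, forward 7.6 m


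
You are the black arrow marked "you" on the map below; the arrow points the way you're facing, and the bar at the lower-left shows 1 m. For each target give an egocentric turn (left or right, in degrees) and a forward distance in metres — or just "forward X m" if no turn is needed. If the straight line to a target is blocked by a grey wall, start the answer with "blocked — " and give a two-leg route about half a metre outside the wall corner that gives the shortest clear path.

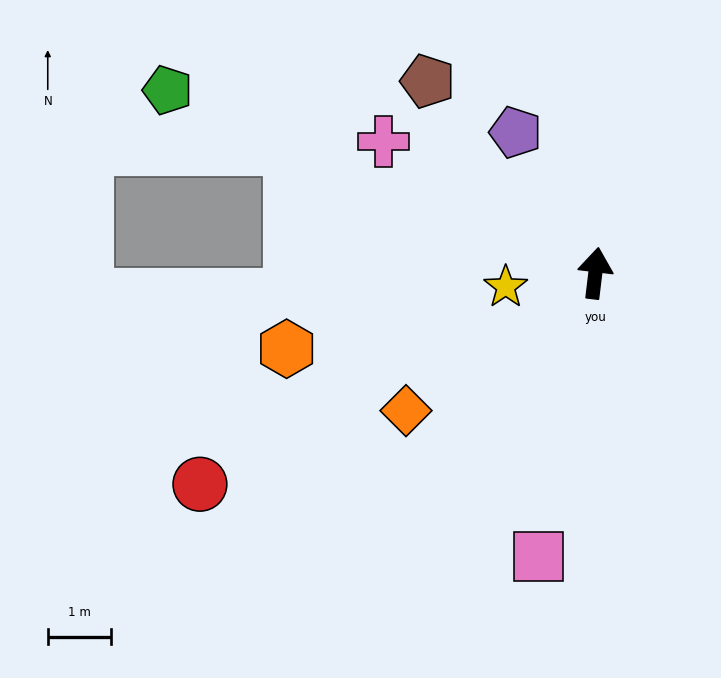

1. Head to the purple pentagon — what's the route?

turn left 36°, forward 2.5 m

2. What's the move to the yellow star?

turn left 106°, forward 1.4 m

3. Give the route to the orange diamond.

turn left 133°, forward 3.7 m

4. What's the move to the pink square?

turn left 175°, forward 4.5 m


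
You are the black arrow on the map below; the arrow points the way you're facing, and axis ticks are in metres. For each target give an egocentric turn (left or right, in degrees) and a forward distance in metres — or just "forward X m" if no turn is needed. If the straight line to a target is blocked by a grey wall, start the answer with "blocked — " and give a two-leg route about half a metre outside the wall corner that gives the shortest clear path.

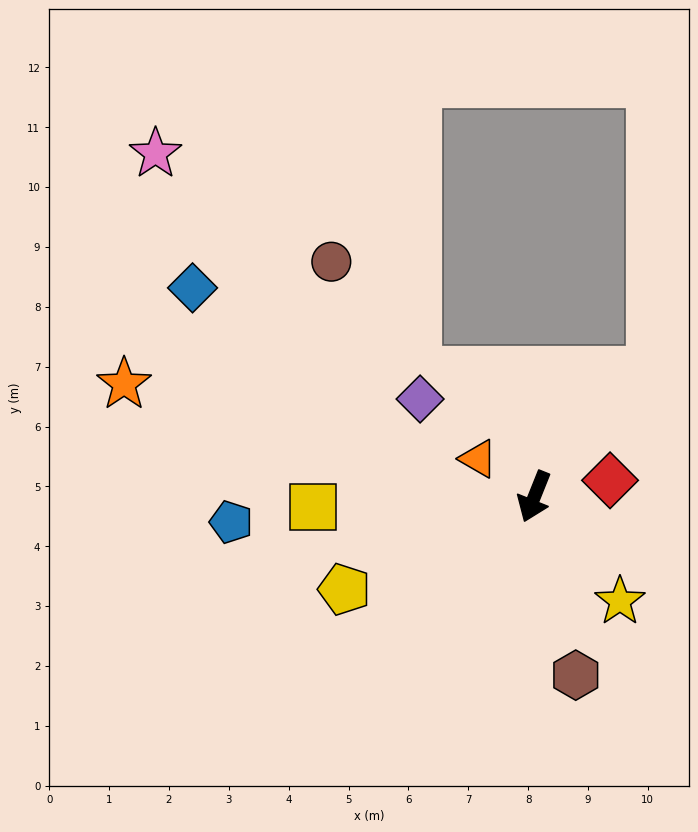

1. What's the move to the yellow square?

turn right 66°, forward 3.7 m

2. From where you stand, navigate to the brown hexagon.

turn left 35°, forward 3.1 m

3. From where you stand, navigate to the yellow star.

turn left 61°, forward 2.3 m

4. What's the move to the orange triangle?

turn right 102°, forward 1.1 m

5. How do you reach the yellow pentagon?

turn right 42°, forward 3.5 m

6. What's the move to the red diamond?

turn left 124°, forward 1.3 m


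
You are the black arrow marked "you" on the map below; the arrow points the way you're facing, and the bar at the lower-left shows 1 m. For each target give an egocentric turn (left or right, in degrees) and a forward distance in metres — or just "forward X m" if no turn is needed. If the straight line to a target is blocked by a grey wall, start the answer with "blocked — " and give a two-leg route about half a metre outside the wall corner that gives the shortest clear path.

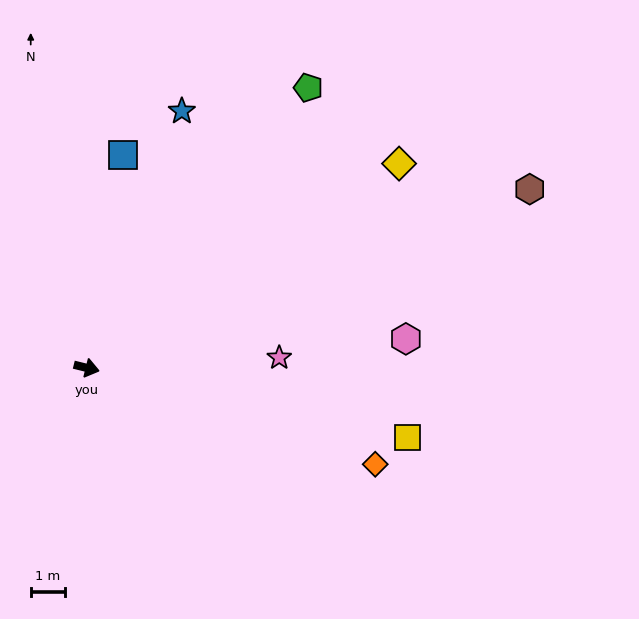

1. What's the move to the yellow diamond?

turn left 47°, forward 11.0 m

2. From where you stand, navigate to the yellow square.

forward 9.7 m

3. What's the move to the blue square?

turn left 94°, forward 6.4 m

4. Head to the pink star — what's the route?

turn left 17°, forward 5.7 m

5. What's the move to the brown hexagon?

turn left 36°, forward 14.1 m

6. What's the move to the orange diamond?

turn right 5°, forward 9.0 m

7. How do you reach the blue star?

turn left 84°, forward 8.1 m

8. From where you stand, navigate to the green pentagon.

turn left 66°, forward 10.5 m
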